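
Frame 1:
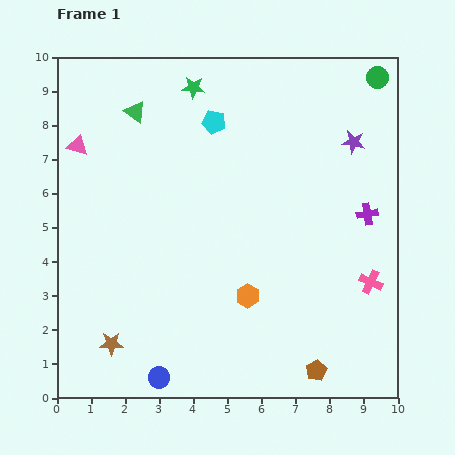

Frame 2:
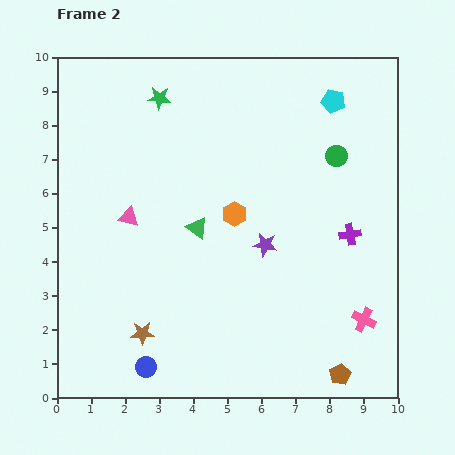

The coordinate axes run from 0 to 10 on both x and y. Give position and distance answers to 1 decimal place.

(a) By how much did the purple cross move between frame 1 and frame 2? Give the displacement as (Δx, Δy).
(-0.5, -0.6)

The purple cross was at (9.1, 5.4) in frame 1 and (8.6, 4.8) in frame 2.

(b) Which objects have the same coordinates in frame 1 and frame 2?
none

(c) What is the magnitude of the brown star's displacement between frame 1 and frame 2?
0.9

The brown star moved from (1.6, 1.6) to (2.5, 1.9), a distance of √(0.9² + 0.3²) ≈ 0.9.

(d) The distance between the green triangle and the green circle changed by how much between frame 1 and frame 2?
-2.6

Distance in frame 1: 7.2. Distance in frame 2: 4.6.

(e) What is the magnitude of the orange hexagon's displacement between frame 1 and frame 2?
2.4

The orange hexagon moved from (5.6, 3.0) to (5.2, 5.4), a distance of √(0.4² + 2.4²) ≈ 2.4.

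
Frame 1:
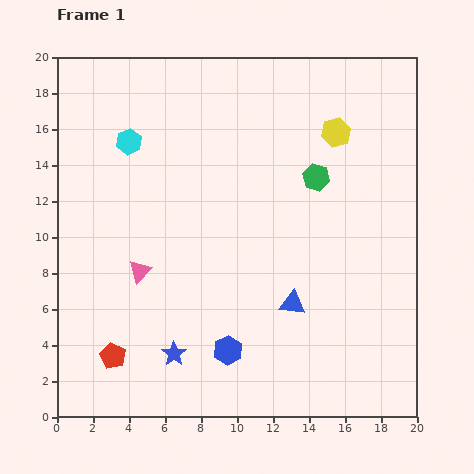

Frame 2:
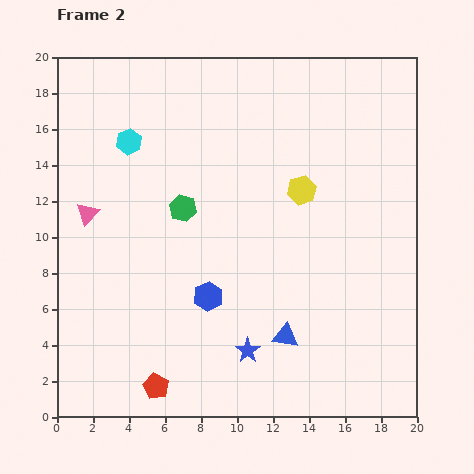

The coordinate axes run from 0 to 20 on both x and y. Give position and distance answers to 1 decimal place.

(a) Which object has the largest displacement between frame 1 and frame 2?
the green hexagon

(moved 7.6; next 4.3)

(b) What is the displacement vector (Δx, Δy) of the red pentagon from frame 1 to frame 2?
(2.4, -1.7)

The red pentagon was at (3.1, 3.4) in frame 1 and (5.5, 1.7) in frame 2.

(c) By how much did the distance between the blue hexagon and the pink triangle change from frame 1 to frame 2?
+1.5

Distance in frame 1: 6.6. Distance in frame 2: 8.1.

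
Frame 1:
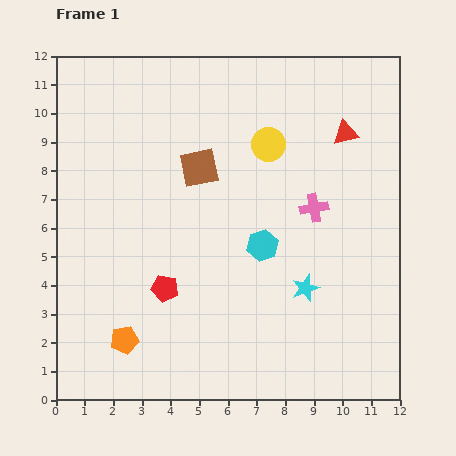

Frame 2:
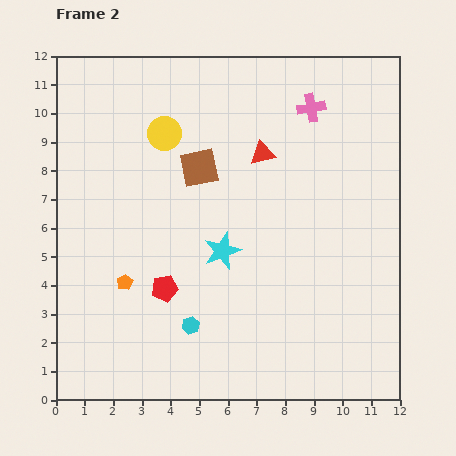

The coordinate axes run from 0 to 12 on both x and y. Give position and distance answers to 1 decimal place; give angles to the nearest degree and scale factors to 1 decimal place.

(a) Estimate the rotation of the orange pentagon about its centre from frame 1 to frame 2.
16° counter-clockwise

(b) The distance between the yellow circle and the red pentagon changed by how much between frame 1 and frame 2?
-0.8

Distance in frame 1: 6.2. Distance in frame 2: 5.4.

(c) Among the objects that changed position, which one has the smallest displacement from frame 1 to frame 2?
the orange pentagon

(moved 2.0)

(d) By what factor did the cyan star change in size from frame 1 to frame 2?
1.3×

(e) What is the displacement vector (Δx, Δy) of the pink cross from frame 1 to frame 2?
(-0.1, 3.5)

The pink cross was at (9.0, 6.7) in frame 1 and (8.9, 10.2) in frame 2.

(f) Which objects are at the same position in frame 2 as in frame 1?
the brown square, the red pentagon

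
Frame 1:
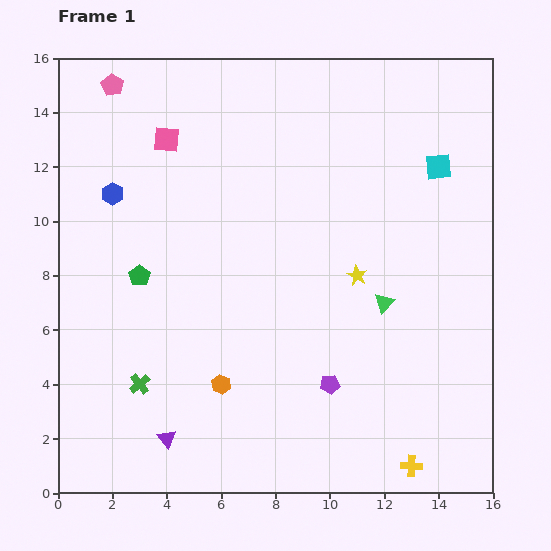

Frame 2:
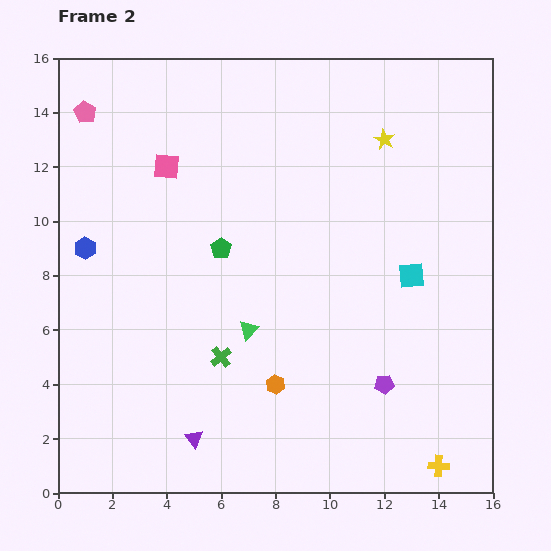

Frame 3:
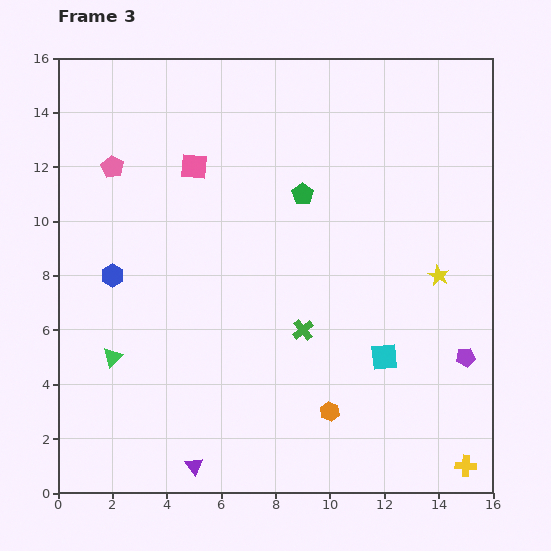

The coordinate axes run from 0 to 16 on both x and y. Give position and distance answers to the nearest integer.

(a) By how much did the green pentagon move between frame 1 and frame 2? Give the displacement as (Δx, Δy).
(3, 1)

The green pentagon was at (3, 8) in frame 1 and (6, 9) in frame 2.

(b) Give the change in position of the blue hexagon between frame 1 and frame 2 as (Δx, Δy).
(-1, -2)

The blue hexagon was at (2, 11) in frame 1 and (1, 9) in frame 2.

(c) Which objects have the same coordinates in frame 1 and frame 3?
none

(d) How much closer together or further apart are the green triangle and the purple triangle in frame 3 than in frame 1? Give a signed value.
-4

Distance in frame 1: 9. Distance in frame 3: 5.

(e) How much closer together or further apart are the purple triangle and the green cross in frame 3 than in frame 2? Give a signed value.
+3

Distance in frame 2: 3. Distance in frame 3: 6.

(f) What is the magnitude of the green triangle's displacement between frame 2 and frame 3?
5

The green triangle moved from (7, 6) to (2, 5), a distance of √(5² + 1²) ≈ 5.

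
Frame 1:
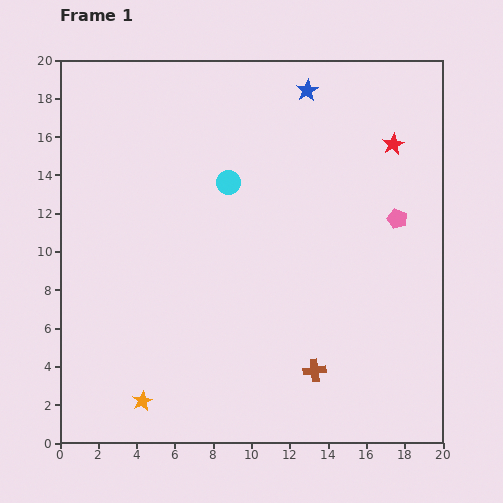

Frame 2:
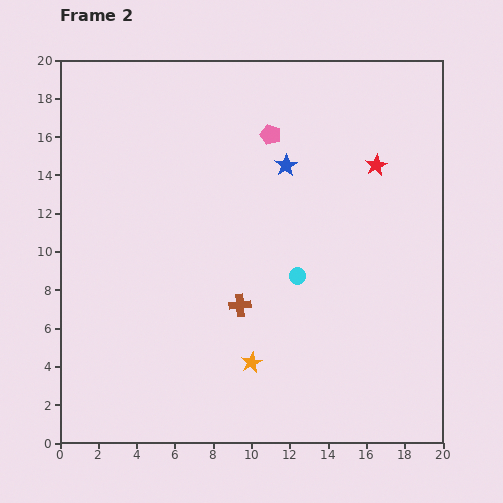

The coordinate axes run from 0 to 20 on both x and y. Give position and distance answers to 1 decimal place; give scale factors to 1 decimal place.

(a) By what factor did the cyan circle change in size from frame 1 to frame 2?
0.7×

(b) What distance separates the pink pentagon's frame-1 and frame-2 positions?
7.9

The pink pentagon moved from (17.6, 11.7) to (11.0, 16.1), a distance of √(6.6² + 4.4²) ≈ 7.9.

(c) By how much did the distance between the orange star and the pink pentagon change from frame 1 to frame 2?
-4.4

Distance in frame 1: 16.3. Distance in frame 2: 11.9.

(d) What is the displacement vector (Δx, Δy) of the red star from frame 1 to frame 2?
(-0.9, -1.1)

The red star was at (17.4, 15.6) in frame 1 and (16.5, 14.5) in frame 2.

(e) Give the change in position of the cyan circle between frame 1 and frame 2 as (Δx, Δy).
(3.6, -4.9)

The cyan circle was at (8.8, 13.6) in frame 1 and (12.4, 8.7) in frame 2.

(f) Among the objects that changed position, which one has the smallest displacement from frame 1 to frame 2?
the red star

(moved 1.4)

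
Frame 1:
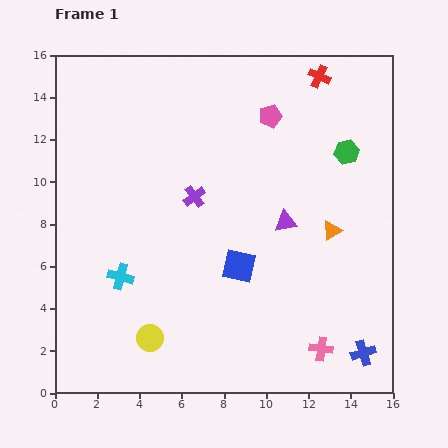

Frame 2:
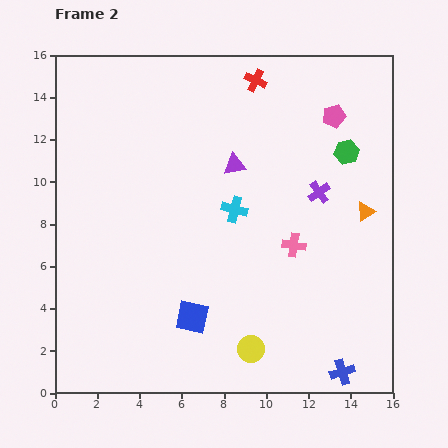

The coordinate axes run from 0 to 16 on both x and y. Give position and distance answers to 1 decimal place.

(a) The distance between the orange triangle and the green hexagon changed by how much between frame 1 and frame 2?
-0.9

Distance in frame 1: 3.8. Distance in frame 2: 2.9.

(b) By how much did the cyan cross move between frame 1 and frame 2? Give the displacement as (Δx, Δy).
(5.4, 3.2)

The cyan cross was at (3.1, 5.5) in frame 1 and (8.5, 8.7) in frame 2.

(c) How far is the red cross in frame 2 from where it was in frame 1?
3.0

The red cross moved from (12.5, 15.0) to (9.5, 14.8), a distance of √(3.0² + 0.2²) ≈ 3.0.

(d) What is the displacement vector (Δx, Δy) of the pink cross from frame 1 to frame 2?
(-1.3, 4.9)

The pink cross was at (12.6, 2.1) in frame 1 and (11.3, 7.0) in frame 2.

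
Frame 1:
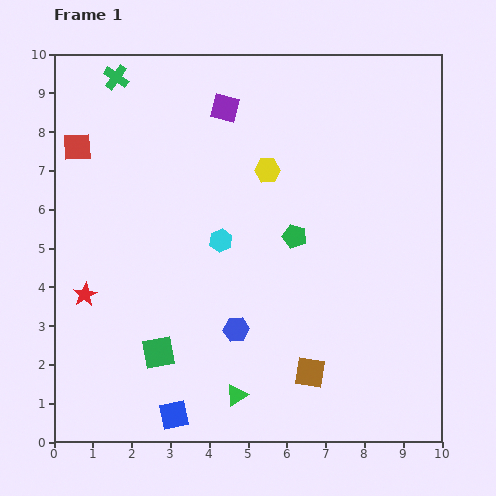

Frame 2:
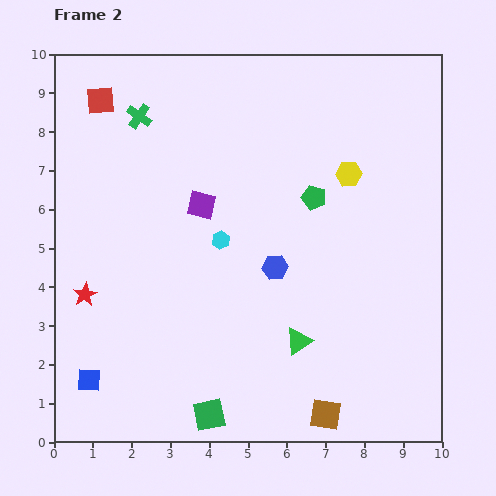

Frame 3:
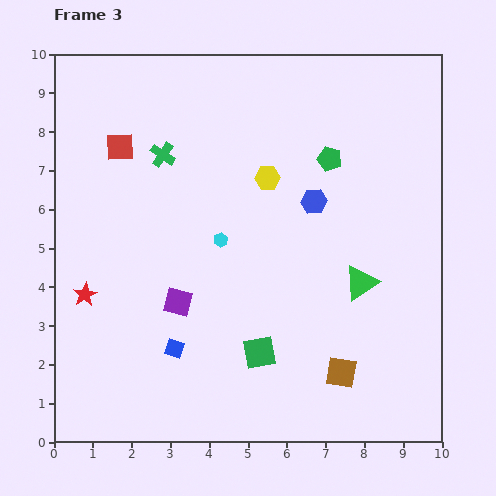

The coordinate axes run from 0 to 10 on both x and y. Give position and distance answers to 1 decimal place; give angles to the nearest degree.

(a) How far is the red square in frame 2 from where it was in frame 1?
1.3

The red square moved from (0.6, 7.6) to (1.2, 8.8), a distance of √(0.6² + 1.2²) ≈ 1.3.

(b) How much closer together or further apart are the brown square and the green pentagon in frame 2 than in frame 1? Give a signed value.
+2.1

Distance in frame 1: 3.5. Distance in frame 2: 5.6.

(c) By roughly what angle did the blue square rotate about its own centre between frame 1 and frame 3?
31° clockwise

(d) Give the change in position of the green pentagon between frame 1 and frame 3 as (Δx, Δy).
(0.9, 2.0)

The green pentagon was at (6.2, 5.3) in frame 1 and (7.1, 7.3) in frame 3.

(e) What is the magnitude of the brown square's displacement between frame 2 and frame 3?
1.2

The brown square moved from (7.0, 0.7) to (7.4, 1.8), a distance of √(0.4² + 1.1²) ≈ 1.2.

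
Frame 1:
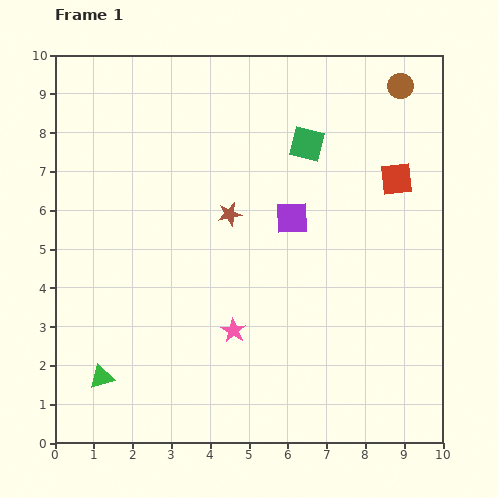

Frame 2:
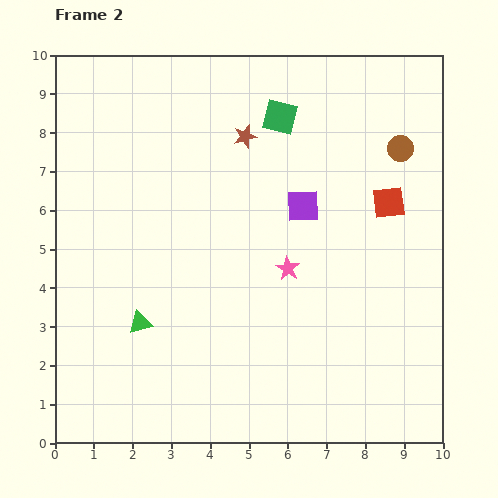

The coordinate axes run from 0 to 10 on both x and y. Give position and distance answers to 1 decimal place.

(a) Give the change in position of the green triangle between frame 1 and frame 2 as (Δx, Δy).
(1.0, 1.4)

The green triangle was at (1.2, 1.7) in frame 1 and (2.2, 3.1) in frame 2.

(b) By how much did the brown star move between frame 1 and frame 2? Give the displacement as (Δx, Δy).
(0.4, 2.0)

The brown star was at (4.5, 5.9) in frame 1 and (4.9, 7.9) in frame 2.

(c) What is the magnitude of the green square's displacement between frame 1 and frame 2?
1.0

The green square moved from (6.5, 7.7) to (5.8, 8.4), a distance of √(0.7² + 0.7²) ≈ 1.0.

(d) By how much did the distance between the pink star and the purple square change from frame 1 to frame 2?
-1.7

Distance in frame 1: 3.3. Distance in frame 2: 1.6.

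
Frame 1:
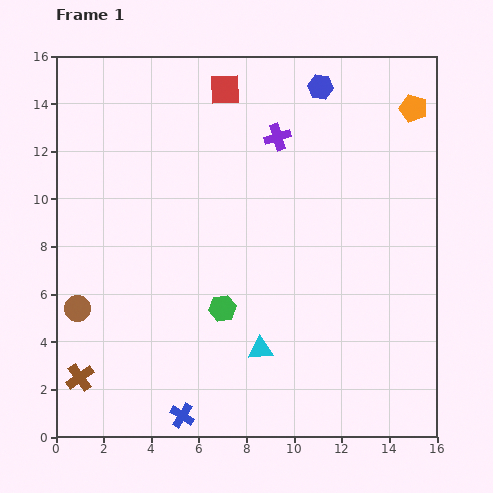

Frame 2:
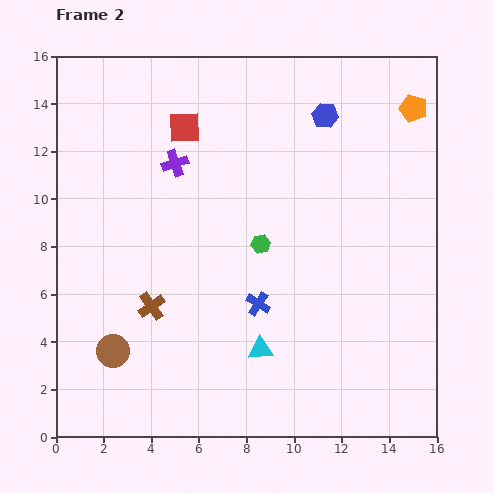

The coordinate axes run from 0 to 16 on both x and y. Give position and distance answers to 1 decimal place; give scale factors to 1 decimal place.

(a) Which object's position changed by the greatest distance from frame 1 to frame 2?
the blue cross

(moved 5.7; next 4.4)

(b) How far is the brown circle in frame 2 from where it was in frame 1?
2.3

The brown circle moved from (0.9, 5.4) to (2.4, 3.6), a distance of √(1.5² + 1.8²) ≈ 2.3.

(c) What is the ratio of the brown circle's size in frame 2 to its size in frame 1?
1.3×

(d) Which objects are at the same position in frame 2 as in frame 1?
the orange pentagon, the cyan triangle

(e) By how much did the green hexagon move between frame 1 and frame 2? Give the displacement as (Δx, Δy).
(1.6, 2.7)

The green hexagon was at (7.0, 5.4) in frame 1 and (8.6, 8.1) in frame 2.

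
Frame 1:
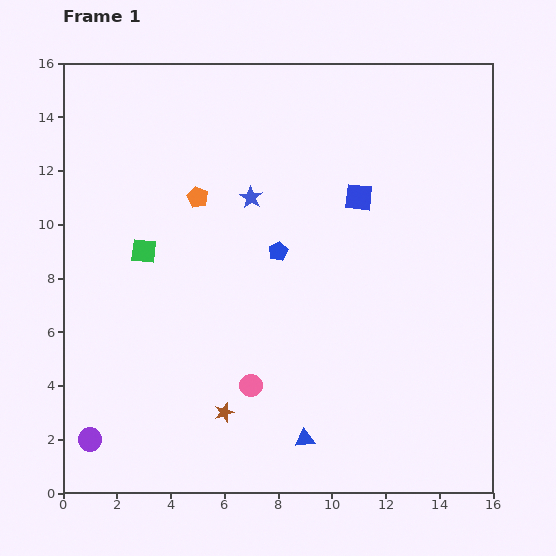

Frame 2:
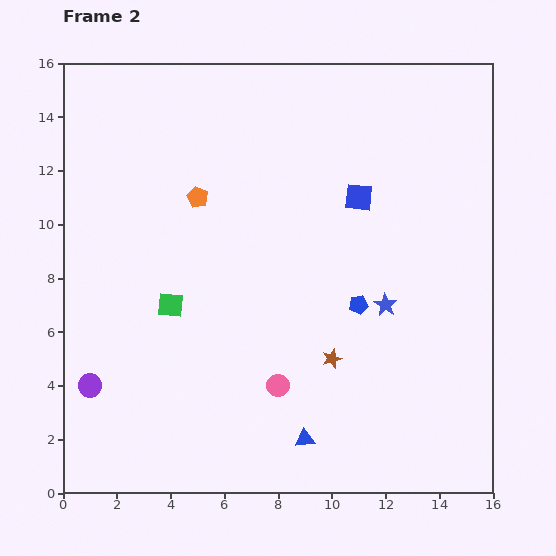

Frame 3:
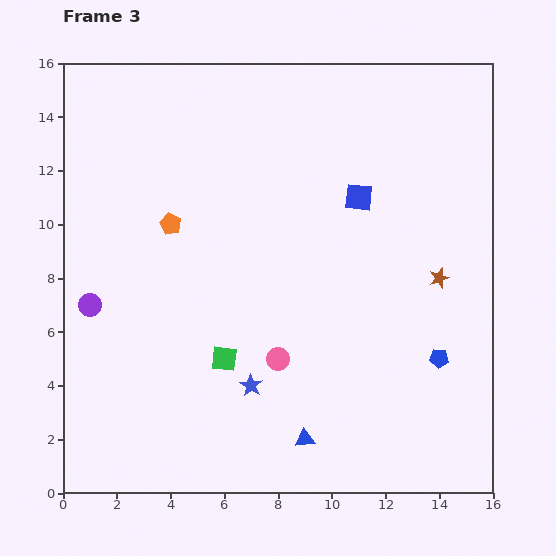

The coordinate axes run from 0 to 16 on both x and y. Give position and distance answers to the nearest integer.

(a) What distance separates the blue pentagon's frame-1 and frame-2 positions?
4

The blue pentagon moved from (8, 9) to (11, 7), a distance of √(3² + 2²) ≈ 4.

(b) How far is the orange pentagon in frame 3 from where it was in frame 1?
1

The orange pentagon moved from (5, 11) to (4, 10), a distance of √(1² + 1²) ≈ 1.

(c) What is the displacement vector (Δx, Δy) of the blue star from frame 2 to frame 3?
(-5, -3)

The blue star was at (12, 7) in frame 2 and (7, 4) in frame 3.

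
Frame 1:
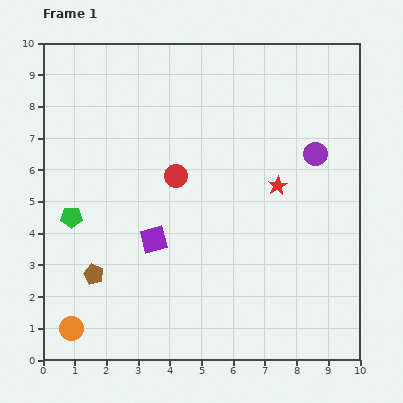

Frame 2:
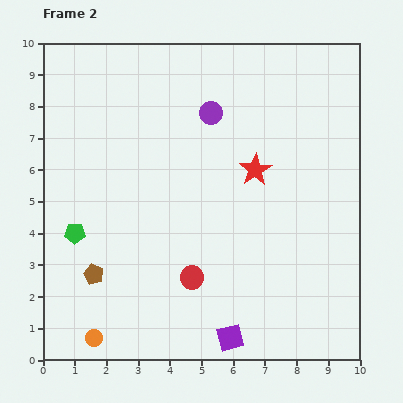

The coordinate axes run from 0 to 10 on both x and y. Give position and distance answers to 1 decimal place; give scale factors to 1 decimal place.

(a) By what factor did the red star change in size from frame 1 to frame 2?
1.7×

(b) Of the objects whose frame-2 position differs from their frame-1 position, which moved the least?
the green pentagon

(moved 0.5)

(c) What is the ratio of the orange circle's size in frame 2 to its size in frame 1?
0.7×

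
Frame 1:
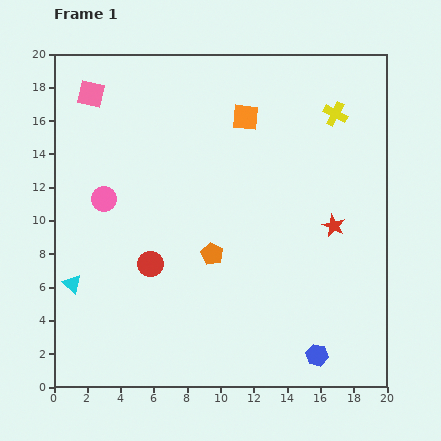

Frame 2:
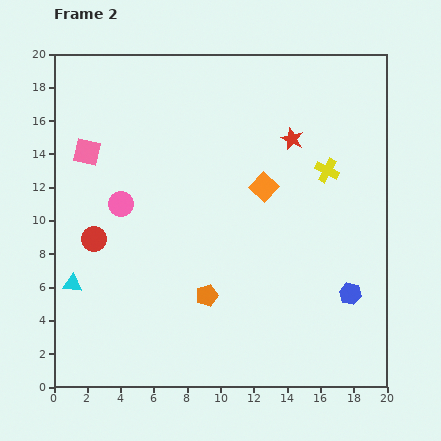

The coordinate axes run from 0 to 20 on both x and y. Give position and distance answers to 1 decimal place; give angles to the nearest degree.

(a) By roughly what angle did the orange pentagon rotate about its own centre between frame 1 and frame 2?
27° clockwise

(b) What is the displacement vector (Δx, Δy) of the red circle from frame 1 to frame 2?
(-3.4, 1.5)

The red circle was at (5.8, 7.4) in frame 1 and (2.4, 8.9) in frame 2.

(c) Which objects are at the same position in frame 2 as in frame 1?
the cyan triangle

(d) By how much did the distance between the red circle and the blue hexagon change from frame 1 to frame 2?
+4.3

Distance in frame 1: 11.4. Distance in frame 2: 15.7.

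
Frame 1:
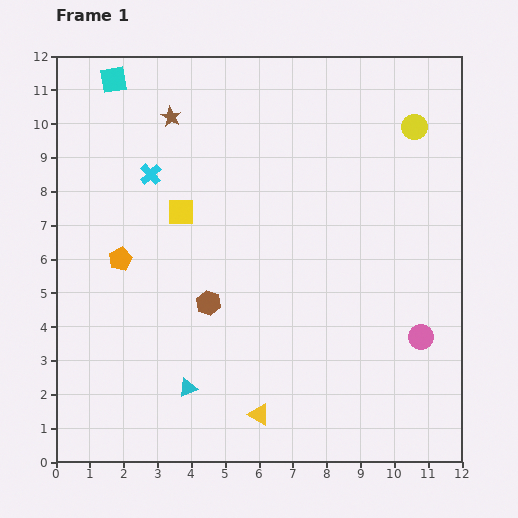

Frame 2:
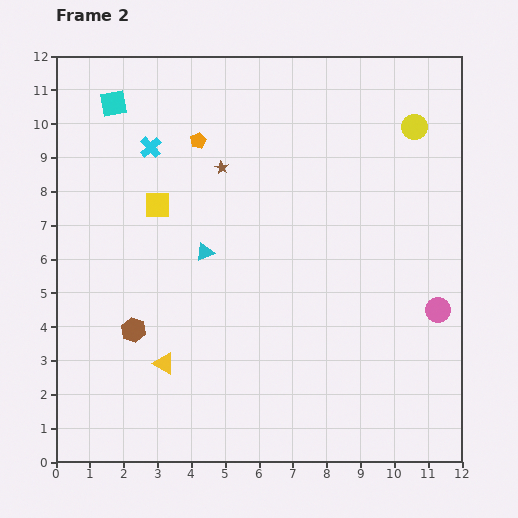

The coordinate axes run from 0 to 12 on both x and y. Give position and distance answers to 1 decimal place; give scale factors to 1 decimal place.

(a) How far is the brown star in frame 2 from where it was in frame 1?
2.1

The brown star moved from (3.4, 10.2) to (4.9, 8.7), a distance of √(1.5² + 1.5²) ≈ 2.1.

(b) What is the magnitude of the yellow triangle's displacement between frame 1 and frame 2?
3.2

The yellow triangle moved from (6.0, 1.4) to (3.2, 2.9), a distance of √(2.8² + 1.5²) ≈ 3.2.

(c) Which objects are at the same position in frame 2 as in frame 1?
the yellow circle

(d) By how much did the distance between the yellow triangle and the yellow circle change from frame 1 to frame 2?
+0.5

Distance in frame 1: 9.7. Distance in frame 2: 10.2.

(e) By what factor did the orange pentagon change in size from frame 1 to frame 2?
0.7×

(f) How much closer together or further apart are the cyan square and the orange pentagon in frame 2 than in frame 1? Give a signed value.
-2.6

Distance in frame 1: 5.3. Distance in frame 2: 2.7.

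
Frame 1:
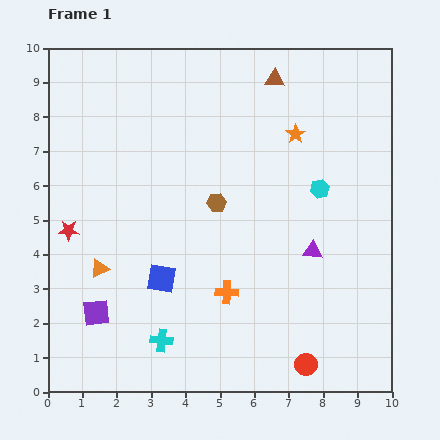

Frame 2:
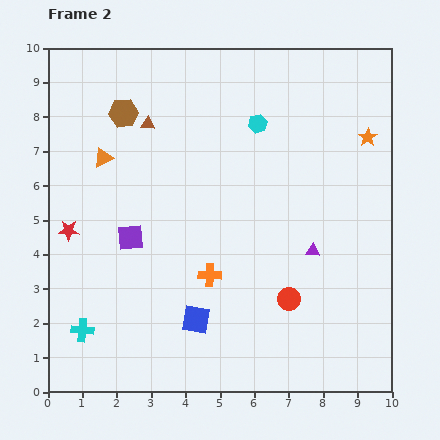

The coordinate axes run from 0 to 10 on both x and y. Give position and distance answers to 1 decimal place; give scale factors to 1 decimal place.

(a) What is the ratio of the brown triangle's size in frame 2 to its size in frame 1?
0.7×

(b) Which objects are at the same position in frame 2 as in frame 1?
the red star, the purple triangle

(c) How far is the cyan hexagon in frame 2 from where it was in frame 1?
2.6

The cyan hexagon moved from (7.9, 5.9) to (6.1, 7.8), a distance of √(1.8² + 1.9²) ≈ 2.6.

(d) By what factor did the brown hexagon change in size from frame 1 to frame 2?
1.5×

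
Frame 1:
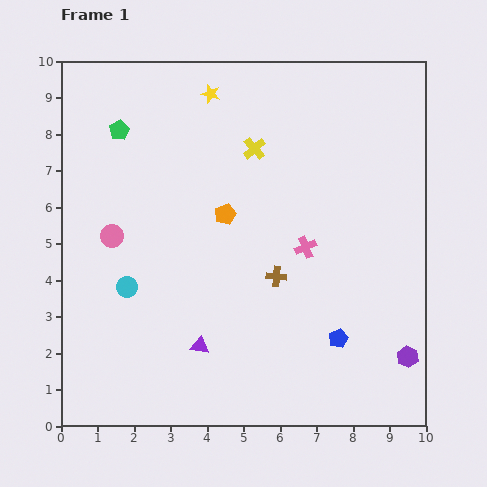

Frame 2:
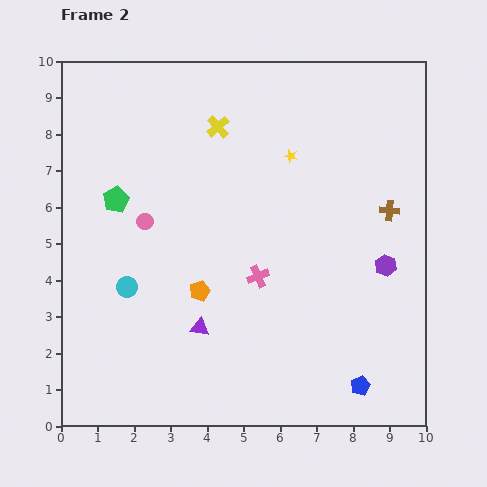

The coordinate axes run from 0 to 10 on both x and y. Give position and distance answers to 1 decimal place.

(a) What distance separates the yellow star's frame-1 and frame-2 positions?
2.8

The yellow star moved from (4.1, 9.1) to (6.3, 7.4), a distance of √(2.2² + 1.7²) ≈ 2.8.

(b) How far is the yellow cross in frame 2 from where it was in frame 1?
1.2

The yellow cross moved from (5.3, 7.6) to (4.3, 8.2), a distance of √(1.0² + 0.6²) ≈ 1.2.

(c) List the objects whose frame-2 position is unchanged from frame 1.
the cyan circle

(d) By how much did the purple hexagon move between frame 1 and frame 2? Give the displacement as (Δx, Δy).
(-0.6, 2.5)

The purple hexagon was at (9.5, 1.9) in frame 1 and (8.9, 4.4) in frame 2.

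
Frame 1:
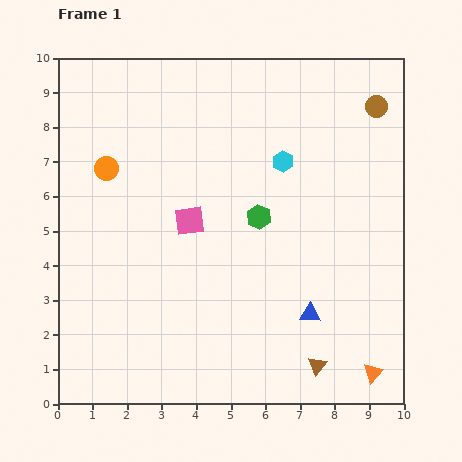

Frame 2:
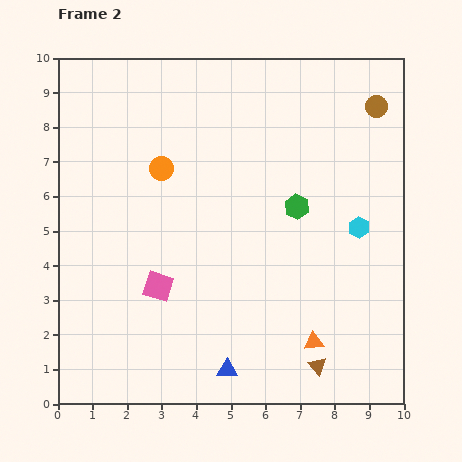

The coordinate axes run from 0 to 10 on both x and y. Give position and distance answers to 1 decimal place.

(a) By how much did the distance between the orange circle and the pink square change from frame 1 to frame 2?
+0.6

Distance in frame 1: 2.8. Distance in frame 2: 3.4.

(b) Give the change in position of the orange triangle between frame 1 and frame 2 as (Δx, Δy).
(-1.7, 0.9)

The orange triangle was at (9.1, 0.9) in frame 1 and (7.4, 1.8) in frame 2.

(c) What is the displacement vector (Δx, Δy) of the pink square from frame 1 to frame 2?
(-0.9, -1.9)

The pink square was at (3.8, 5.3) in frame 1 and (2.9, 3.4) in frame 2.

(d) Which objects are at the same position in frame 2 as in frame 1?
the brown triangle, the brown circle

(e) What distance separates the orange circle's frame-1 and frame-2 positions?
1.6

The orange circle moved from (1.4, 6.8) to (3.0, 6.8), a distance of √(1.6² + 0.0²) ≈ 1.6.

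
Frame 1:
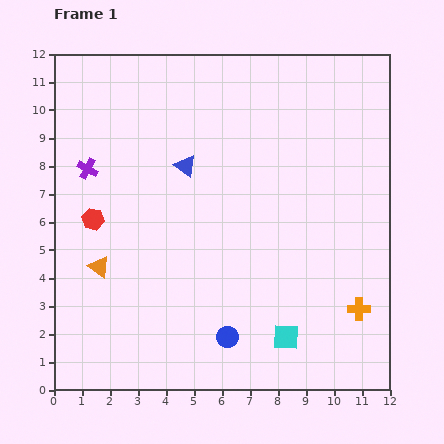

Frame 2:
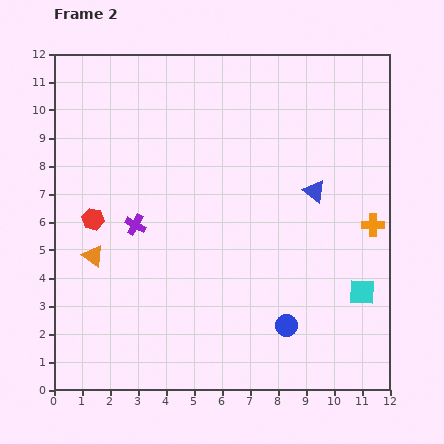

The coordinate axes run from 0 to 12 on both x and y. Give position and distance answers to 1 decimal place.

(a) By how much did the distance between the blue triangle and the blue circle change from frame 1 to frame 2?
-1.4

Distance in frame 1: 6.3. Distance in frame 2: 4.9.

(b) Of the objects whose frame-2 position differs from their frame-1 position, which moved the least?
the orange triangle

(moved 0.4)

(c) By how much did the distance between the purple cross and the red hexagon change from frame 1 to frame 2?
-0.3

Distance in frame 1: 1.8. Distance in frame 2: 1.5.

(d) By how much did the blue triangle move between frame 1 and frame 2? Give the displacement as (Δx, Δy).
(4.6, -0.9)

The blue triangle was at (4.7, 8.0) in frame 1 and (9.3, 7.1) in frame 2.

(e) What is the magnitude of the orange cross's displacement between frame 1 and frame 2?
3.0

The orange cross moved from (10.9, 2.9) to (11.4, 5.9), a distance of √(0.5² + 3.0²) ≈ 3.0.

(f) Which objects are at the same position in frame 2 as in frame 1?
the red hexagon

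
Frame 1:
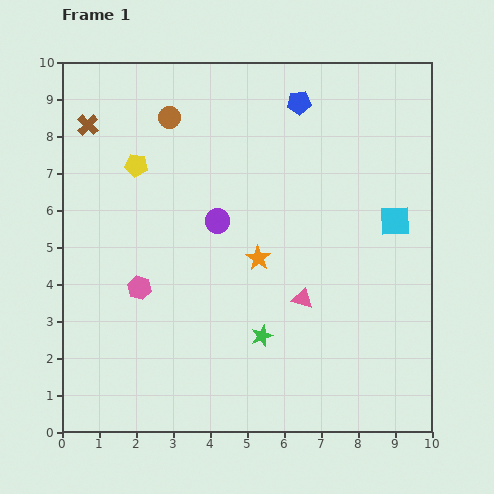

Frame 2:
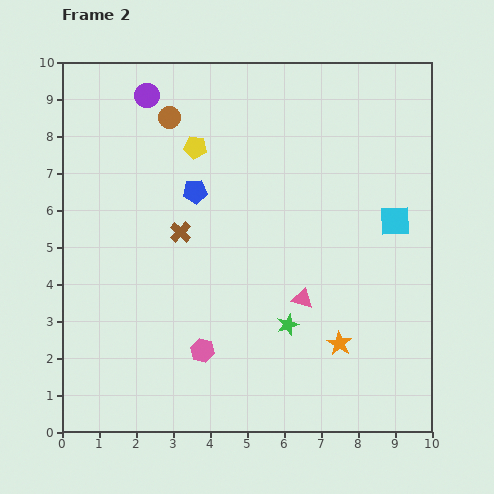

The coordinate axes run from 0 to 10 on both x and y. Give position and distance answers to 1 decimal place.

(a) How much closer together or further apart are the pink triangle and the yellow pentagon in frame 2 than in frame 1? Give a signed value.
-0.8

Distance in frame 1: 5.8. Distance in frame 2: 5.0.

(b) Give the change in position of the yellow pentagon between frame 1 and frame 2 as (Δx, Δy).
(1.6, 0.5)

The yellow pentagon was at (2.0, 7.2) in frame 1 and (3.6, 7.7) in frame 2.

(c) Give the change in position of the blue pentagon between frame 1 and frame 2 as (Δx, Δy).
(-2.8, -2.4)

The blue pentagon was at (6.4, 8.9) in frame 1 and (3.6, 6.5) in frame 2.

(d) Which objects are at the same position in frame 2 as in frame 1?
the brown circle, the pink triangle, the cyan square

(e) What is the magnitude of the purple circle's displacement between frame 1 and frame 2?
3.9

The purple circle moved from (4.2, 5.7) to (2.3, 9.1), a distance of √(1.9² + 3.4²) ≈ 3.9.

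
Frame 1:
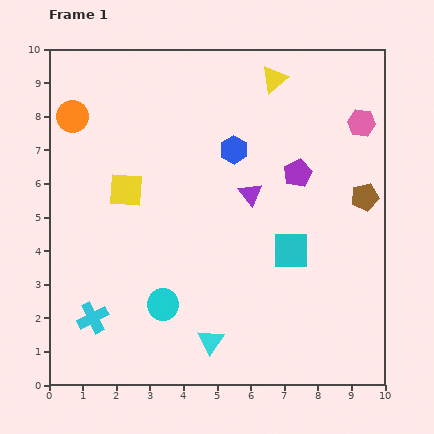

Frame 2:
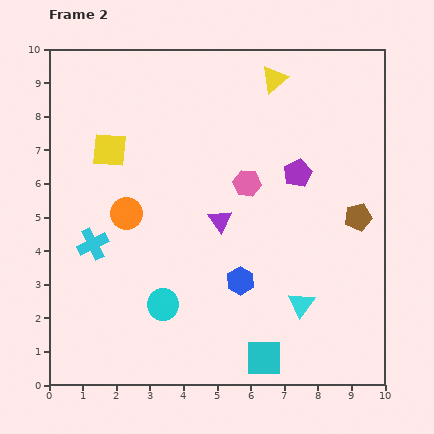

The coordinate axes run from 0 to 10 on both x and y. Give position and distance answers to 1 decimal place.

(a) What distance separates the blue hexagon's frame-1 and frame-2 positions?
3.9

The blue hexagon moved from (5.5, 7.0) to (5.7, 3.1), a distance of √(0.2² + 3.9²) ≈ 3.9.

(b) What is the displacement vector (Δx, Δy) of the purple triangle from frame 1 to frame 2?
(-0.9, -0.8)

The purple triangle was at (6.0, 5.7) in frame 1 and (5.1, 4.9) in frame 2.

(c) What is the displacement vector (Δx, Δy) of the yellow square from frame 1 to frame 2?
(-0.5, 1.2)

The yellow square was at (2.3, 5.8) in frame 1 and (1.8, 7.0) in frame 2.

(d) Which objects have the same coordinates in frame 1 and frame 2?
the cyan circle, the purple pentagon, the yellow triangle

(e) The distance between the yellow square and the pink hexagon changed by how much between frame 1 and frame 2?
-3.1

Distance in frame 1: 7.3. Distance in frame 2: 4.2.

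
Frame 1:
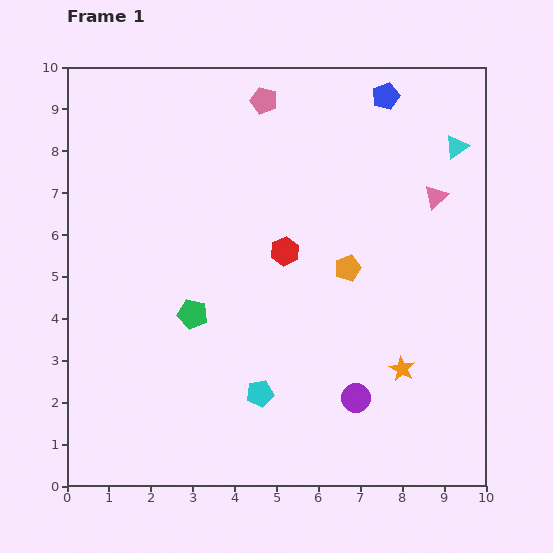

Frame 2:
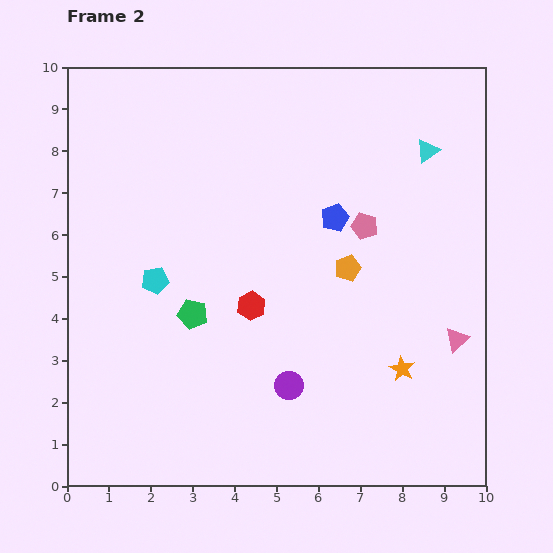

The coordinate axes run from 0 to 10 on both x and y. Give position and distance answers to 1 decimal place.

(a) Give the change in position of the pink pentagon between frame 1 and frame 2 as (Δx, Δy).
(2.4, -3.0)

The pink pentagon was at (4.7, 9.2) in frame 1 and (7.1, 6.2) in frame 2.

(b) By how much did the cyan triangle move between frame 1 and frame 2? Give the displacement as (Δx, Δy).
(-0.7, -0.1)

The cyan triangle was at (9.3, 8.1) in frame 1 and (8.6, 8.0) in frame 2.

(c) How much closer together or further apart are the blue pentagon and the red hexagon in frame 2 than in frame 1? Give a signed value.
-1.5

Distance in frame 1: 4.4. Distance in frame 2: 2.9.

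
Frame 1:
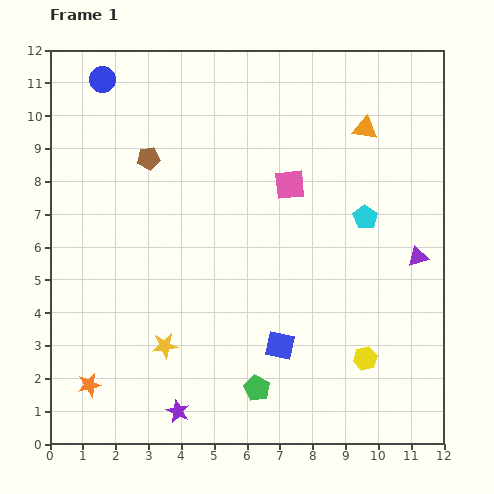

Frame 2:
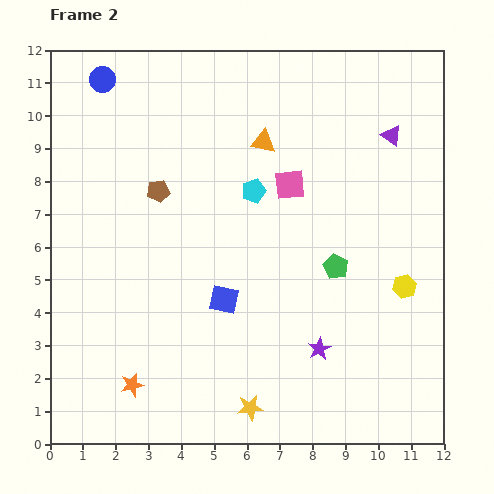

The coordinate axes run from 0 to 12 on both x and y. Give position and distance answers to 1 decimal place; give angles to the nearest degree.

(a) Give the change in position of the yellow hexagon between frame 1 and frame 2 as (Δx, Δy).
(1.2, 2.2)

The yellow hexagon was at (9.6, 2.6) in frame 1 and (10.8, 4.8) in frame 2.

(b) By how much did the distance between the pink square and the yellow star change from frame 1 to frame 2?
+0.7

Distance in frame 1: 6.2. Distance in frame 2: 6.9.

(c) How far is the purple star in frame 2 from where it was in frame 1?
4.7

The purple star moved from (3.9, 1.0) to (8.2, 2.9), a distance of √(4.3² + 1.9²) ≈ 4.7.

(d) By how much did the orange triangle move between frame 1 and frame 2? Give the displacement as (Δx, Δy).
(-3.1, -0.4)

The orange triangle was at (9.6, 9.6) in frame 1 and (6.5, 9.2) in frame 2.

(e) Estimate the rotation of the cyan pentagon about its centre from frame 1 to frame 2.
18° clockwise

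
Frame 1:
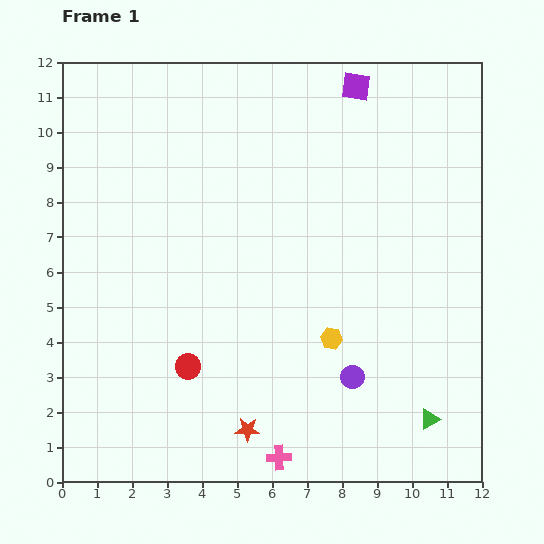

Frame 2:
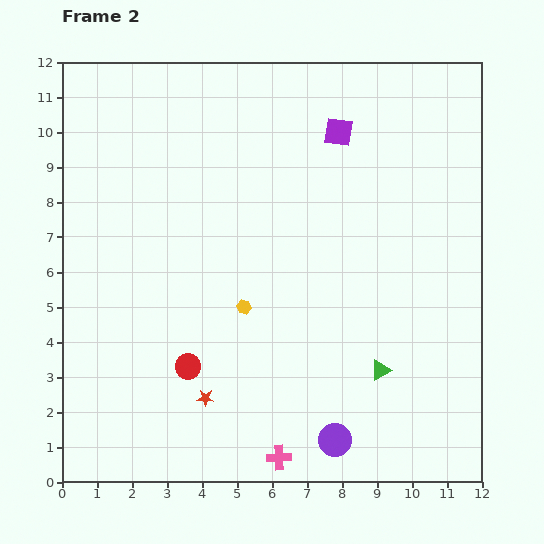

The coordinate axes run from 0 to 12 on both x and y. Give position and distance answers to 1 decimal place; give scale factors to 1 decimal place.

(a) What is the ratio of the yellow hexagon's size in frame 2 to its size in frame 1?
0.7×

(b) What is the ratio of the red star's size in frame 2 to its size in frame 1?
0.7×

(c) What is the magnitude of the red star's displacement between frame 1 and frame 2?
1.5

The red star moved from (5.3, 1.5) to (4.1, 2.4), a distance of √(1.2² + 0.9²) ≈ 1.5.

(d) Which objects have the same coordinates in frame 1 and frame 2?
the pink cross, the red circle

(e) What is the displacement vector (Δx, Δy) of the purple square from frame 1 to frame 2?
(-0.5, -1.3)

The purple square was at (8.4, 11.3) in frame 1 and (7.9, 10.0) in frame 2.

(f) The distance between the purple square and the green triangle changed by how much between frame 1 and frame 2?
-2.8

Distance in frame 1: 9.7. Distance in frame 2: 6.9.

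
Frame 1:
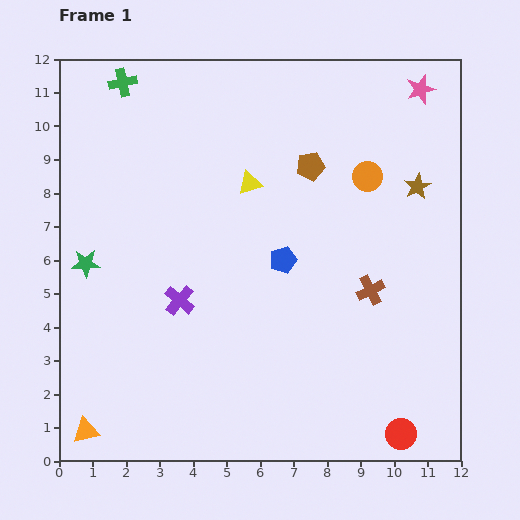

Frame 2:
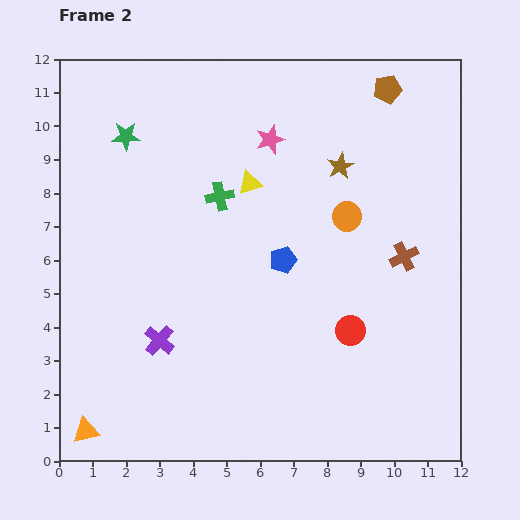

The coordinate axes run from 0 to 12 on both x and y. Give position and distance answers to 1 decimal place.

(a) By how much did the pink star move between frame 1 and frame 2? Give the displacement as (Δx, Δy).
(-4.5, -1.5)

The pink star was at (10.8, 11.1) in frame 1 and (6.3, 9.6) in frame 2.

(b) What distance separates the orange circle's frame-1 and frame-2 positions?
1.3

The orange circle moved from (9.2, 8.5) to (8.6, 7.3), a distance of √(0.6² + 1.2²) ≈ 1.3.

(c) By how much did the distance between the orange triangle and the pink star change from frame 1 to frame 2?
-4.0

Distance in frame 1: 14.3. Distance in frame 2: 10.3.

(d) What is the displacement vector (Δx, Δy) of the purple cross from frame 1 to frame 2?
(-0.6, -1.2)

The purple cross was at (3.6, 4.8) in frame 1 and (3.0, 3.6) in frame 2.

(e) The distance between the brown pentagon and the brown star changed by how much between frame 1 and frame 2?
-0.6

Distance in frame 1: 3.3. Distance in frame 2: 2.7.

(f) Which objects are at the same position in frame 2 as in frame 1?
the yellow triangle, the blue pentagon, the orange triangle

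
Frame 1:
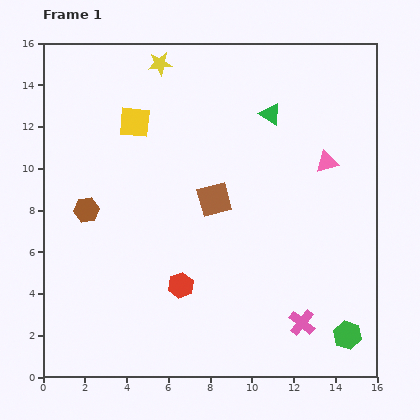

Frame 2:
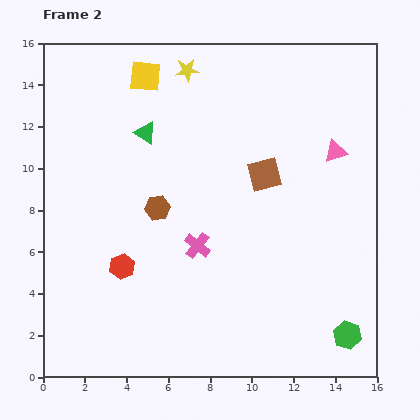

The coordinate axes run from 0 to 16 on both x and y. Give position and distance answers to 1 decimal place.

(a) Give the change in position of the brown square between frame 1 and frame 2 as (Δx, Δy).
(2.4, 1.2)

The brown square was at (8.2, 8.5) in frame 1 and (10.6, 9.7) in frame 2.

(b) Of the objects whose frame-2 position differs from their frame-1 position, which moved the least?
the pink triangle

(moved 0.6)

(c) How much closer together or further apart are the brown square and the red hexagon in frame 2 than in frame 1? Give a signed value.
+3.7

Distance in frame 1: 4.4. Distance in frame 2: 8.1.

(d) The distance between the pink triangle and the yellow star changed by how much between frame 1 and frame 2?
-1.2

Distance in frame 1: 9.3. Distance in frame 2: 8.1.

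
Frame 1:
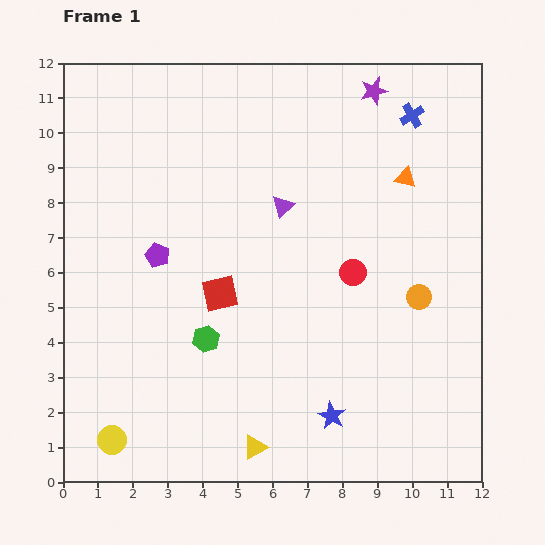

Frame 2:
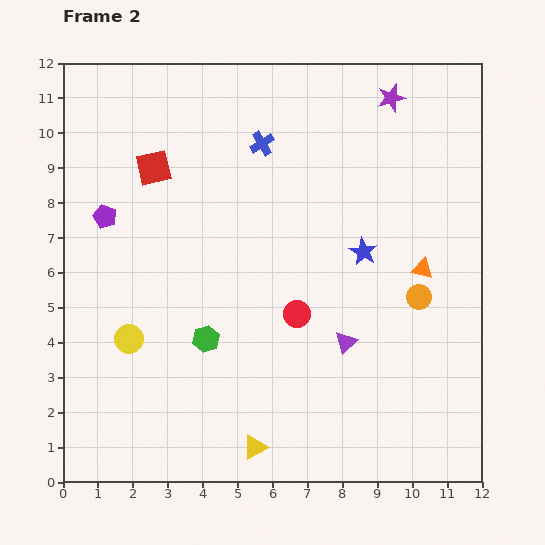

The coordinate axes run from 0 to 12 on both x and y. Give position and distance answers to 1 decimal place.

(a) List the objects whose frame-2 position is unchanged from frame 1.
the yellow triangle, the green hexagon, the orange circle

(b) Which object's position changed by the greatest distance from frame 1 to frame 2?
the blue star

(moved 4.8; next 4.4)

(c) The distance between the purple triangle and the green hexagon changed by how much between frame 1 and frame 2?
-0.4

Distance in frame 1: 4.4. Distance in frame 2: 4.0.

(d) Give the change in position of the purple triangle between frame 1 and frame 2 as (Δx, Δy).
(1.8, -3.9)

The purple triangle was at (6.3, 7.9) in frame 1 and (8.1, 4.0) in frame 2.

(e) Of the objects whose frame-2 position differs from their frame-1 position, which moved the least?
the purple star

(moved 0.5)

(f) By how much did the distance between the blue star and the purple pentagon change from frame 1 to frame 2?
+0.7

Distance in frame 1: 6.8. Distance in frame 2: 7.5.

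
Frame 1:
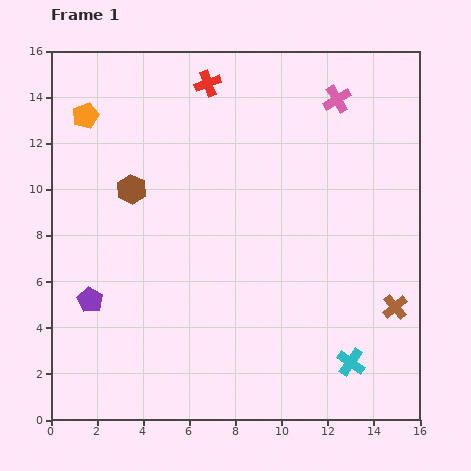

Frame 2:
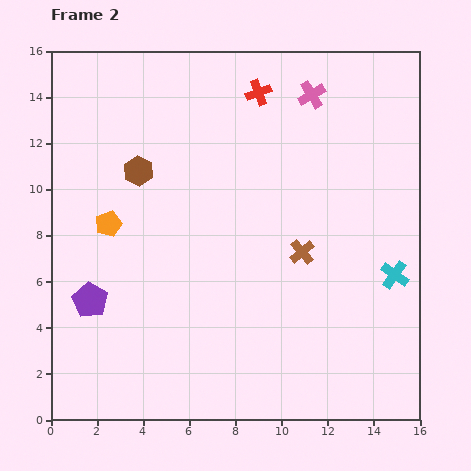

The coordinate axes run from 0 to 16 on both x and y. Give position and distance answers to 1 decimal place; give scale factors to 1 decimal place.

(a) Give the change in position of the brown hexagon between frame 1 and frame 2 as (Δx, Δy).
(0.3, 0.8)

The brown hexagon was at (3.5, 10.0) in frame 1 and (3.8, 10.8) in frame 2.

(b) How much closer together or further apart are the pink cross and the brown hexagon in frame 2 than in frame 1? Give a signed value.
-1.5

Distance in frame 1: 9.7. Distance in frame 2: 8.2.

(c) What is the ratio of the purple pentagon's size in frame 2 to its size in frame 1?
1.4×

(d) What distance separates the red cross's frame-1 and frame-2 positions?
2.2

The red cross moved from (6.8, 14.6) to (9.0, 14.2), a distance of √(2.2² + 0.4²) ≈ 2.2.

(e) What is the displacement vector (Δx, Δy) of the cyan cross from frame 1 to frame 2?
(1.9, 3.8)

The cyan cross was at (13.0, 2.5) in frame 1 and (14.9, 6.3) in frame 2.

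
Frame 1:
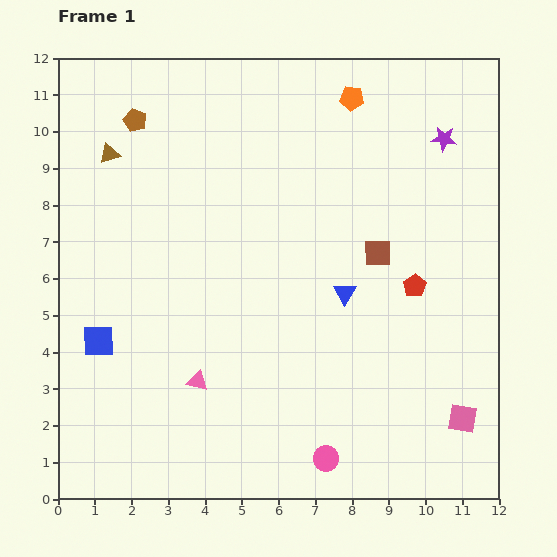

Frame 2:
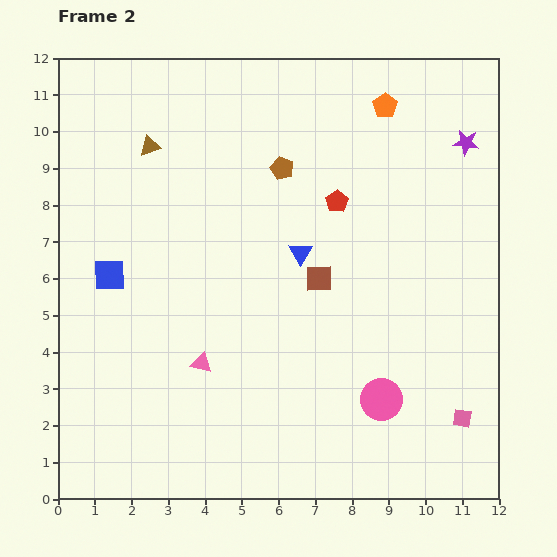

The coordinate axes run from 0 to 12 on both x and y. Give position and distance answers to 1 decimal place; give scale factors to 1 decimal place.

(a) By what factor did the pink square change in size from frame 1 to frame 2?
0.6×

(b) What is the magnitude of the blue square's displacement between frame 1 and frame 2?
1.8

The blue square moved from (1.1, 4.3) to (1.4, 6.1), a distance of √(0.3² + 1.8²) ≈ 1.8.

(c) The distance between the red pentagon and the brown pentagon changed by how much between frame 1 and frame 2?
-7.1

Distance in frame 1: 8.8. Distance in frame 2: 1.7.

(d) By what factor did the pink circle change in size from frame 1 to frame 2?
1.7×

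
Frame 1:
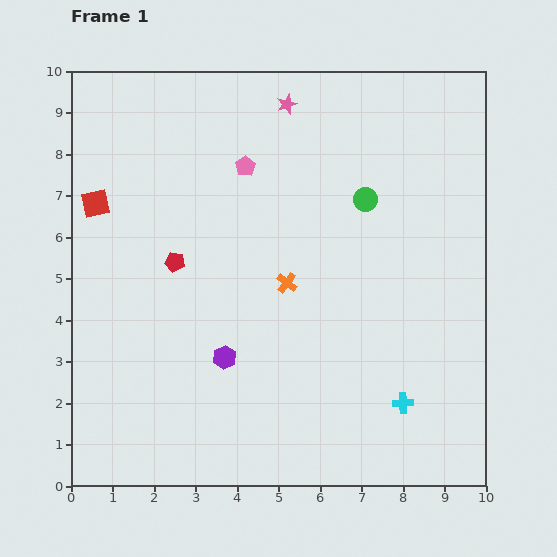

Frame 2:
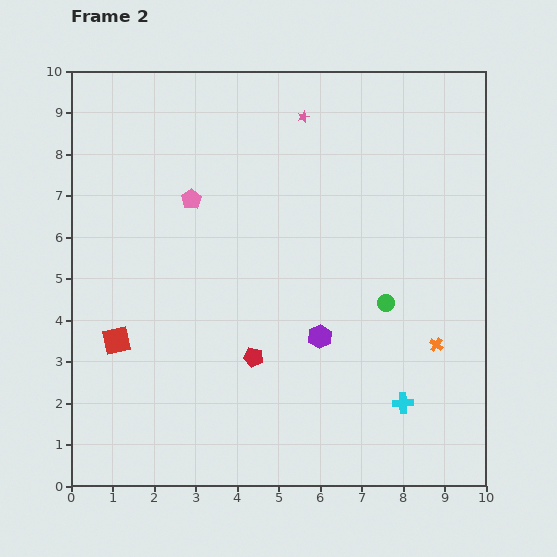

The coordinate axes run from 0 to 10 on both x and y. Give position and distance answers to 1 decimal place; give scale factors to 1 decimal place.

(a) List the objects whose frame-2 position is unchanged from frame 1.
the cyan cross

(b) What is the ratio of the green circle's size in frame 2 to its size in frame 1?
0.7×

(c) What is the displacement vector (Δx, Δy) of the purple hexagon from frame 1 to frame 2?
(2.3, 0.5)

The purple hexagon was at (3.7, 3.1) in frame 1 and (6.0, 3.6) in frame 2.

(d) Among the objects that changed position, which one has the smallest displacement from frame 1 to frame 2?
the pink star

(moved 0.5)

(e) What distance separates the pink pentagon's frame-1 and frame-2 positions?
1.5

The pink pentagon moved from (4.2, 7.7) to (2.9, 6.9), a distance of √(1.3² + 0.8²) ≈ 1.5.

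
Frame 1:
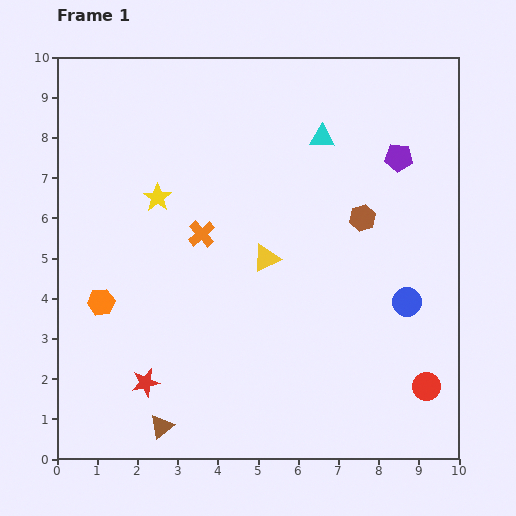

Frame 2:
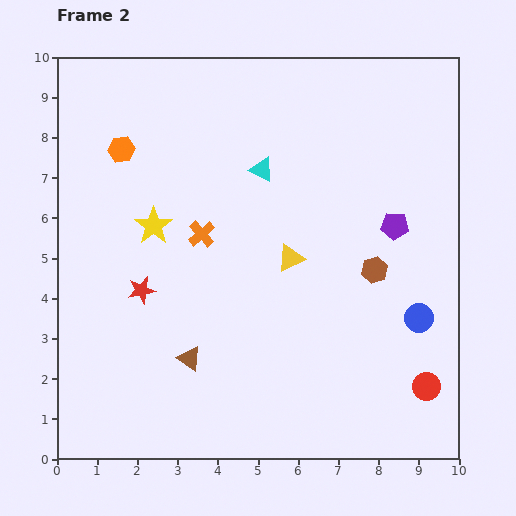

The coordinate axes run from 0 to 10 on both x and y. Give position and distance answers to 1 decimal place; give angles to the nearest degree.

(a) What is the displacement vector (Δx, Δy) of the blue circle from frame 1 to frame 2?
(0.3, -0.4)

The blue circle was at (8.7, 3.9) in frame 1 and (9.0, 3.5) in frame 2.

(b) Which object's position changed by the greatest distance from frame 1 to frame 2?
the orange hexagon

(moved 3.8; next 2.3)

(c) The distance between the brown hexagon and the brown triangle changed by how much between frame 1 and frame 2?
-2.1

Distance in frame 1: 7.2. Distance in frame 2: 5.1.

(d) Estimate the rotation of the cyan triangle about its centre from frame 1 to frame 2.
25° clockwise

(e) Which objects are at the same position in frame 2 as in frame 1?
the red circle, the orange cross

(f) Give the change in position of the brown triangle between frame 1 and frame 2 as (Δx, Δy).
(0.7, 1.7)

The brown triangle was at (2.6, 0.8) in frame 1 and (3.3, 2.5) in frame 2.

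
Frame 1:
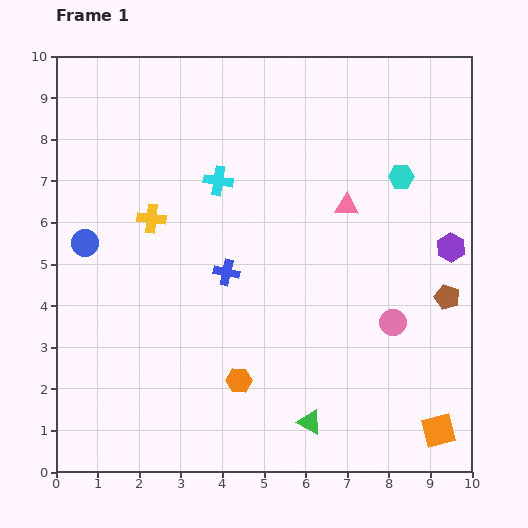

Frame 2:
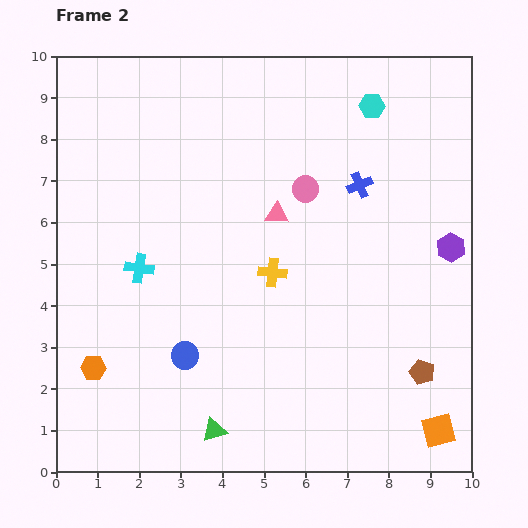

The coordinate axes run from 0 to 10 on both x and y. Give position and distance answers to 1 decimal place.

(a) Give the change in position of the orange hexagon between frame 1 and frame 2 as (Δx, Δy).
(-3.5, 0.3)

The orange hexagon was at (4.4, 2.2) in frame 1 and (0.9, 2.5) in frame 2.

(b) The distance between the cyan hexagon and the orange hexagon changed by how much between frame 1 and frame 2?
+2.9

Distance in frame 1: 6.3. Distance in frame 2: 9.2.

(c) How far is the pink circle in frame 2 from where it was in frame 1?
3.8

The pink circle moved from (8.1, 3.6) to (6.0, 6.8), a distance of √(2.1² + 3.2²) ≈ 3.8.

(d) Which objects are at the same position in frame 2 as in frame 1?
the orange square, the purple hexagon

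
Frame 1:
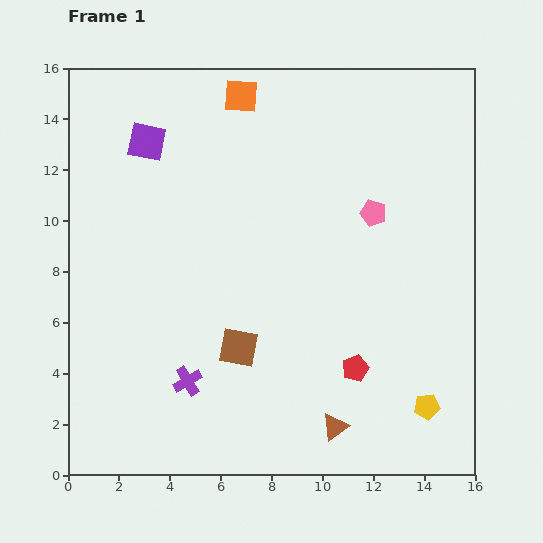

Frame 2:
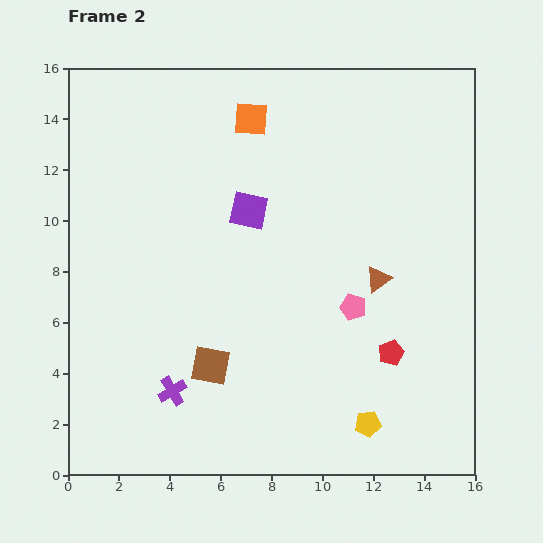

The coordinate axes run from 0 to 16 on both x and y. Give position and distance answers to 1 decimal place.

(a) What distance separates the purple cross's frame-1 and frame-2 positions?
0.7

The purple cross moved from (4.7, 3.7) to (4.1, 3.3), a distance of √(0.6² + 0.4²) ≈ 0.7.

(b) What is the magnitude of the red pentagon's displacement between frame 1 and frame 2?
1.5

The red pentagon moved from (11.3, 4.2) to (12.7, 4.8), a distance of √(1.4² + 0.6²) ≈ 1.5.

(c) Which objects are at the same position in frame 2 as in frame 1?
none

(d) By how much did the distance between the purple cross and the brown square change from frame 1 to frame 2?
-0.6

Distance in frame 1: 2.4. Distance in frame 2: 1.8.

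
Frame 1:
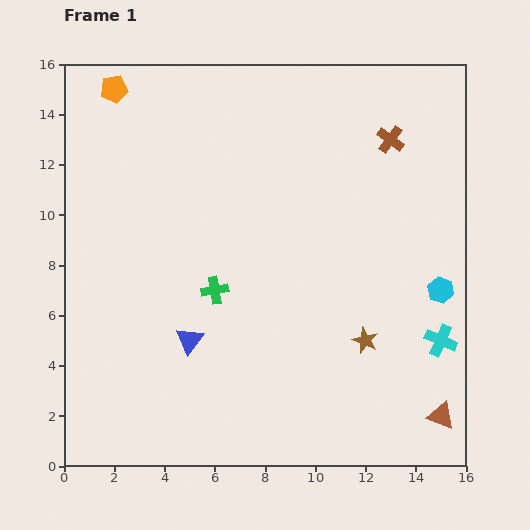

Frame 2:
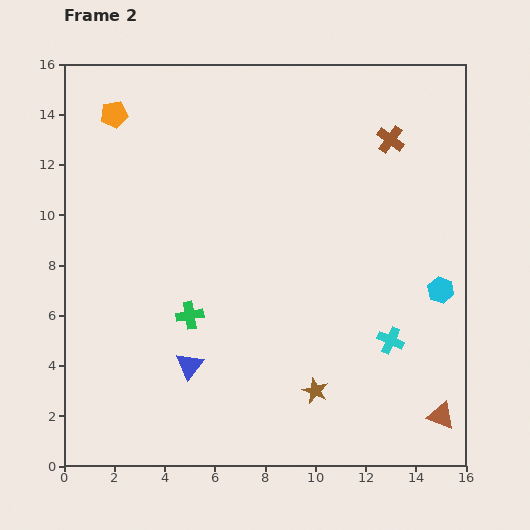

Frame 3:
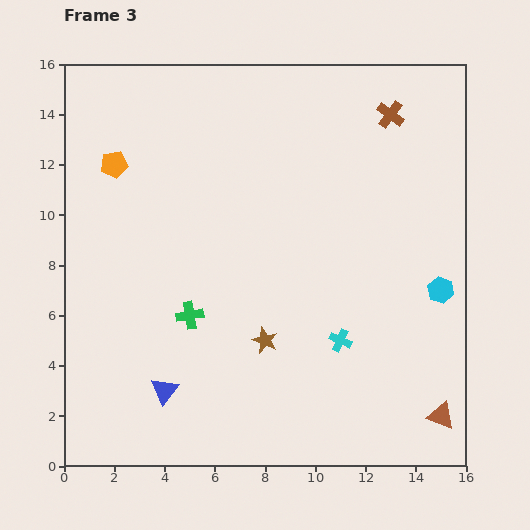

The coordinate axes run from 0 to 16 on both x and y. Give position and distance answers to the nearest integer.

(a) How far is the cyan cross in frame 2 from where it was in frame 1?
2

The cyan cross moved from (15, 5) to (13, 5), a distance of √(2² + 0²) ≈ 2.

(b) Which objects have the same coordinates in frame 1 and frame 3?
the brown triangle, the cyan hexagon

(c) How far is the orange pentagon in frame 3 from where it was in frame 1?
3

The orange pentagon moved from (2, 15) to (2, 12), a distance of √(0² + 3²) ≈ 3.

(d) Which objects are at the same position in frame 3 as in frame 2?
the brown triangle, the green cross, the cyan hexagon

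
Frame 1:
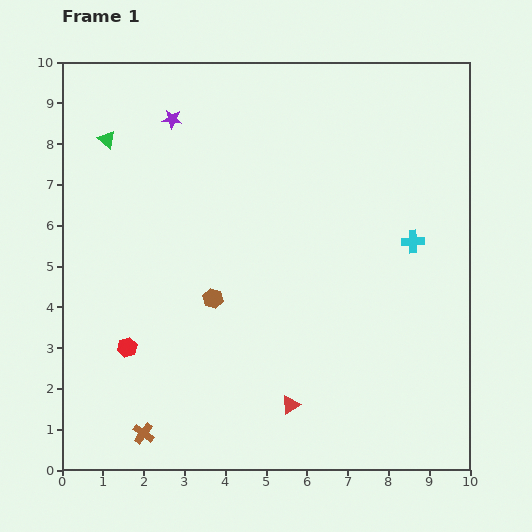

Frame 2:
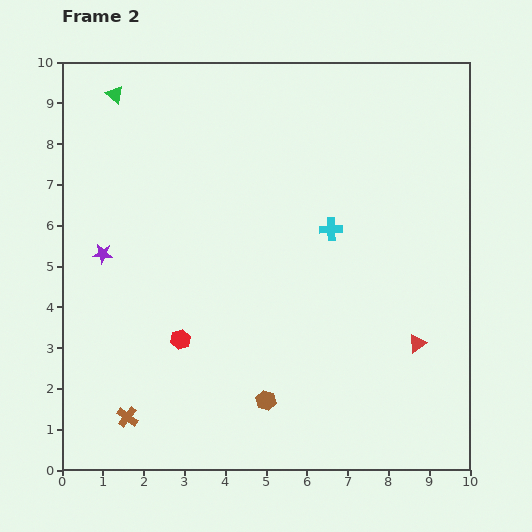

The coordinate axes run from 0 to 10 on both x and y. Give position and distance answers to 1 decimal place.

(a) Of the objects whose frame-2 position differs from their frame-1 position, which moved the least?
the brown cross

(moved 0.6)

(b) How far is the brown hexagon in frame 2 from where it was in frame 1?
2.8

The brown hexagon moved from (3.7, 4.2) to (5.0, 1.7), a distance of √(1.3² + 2.5²) ≈ 2.8.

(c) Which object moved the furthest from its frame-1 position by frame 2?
the purple star

(moved 3.7; next 3.4)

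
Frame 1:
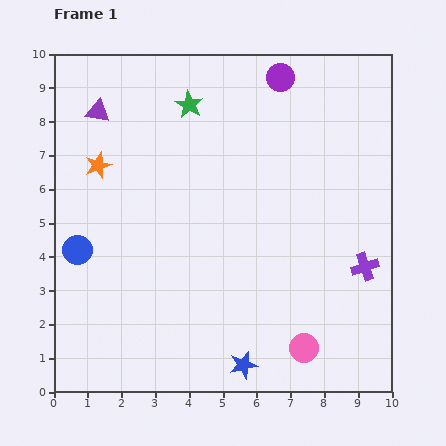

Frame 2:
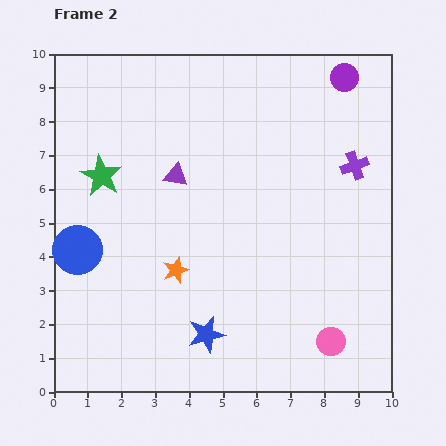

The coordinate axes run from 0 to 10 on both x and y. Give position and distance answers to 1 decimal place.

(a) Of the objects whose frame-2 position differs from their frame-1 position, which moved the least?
the pink circle

(moved 0.8)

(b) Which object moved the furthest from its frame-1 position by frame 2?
the orange star

(moved 3.9; next 3.3)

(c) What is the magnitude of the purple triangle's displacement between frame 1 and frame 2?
3.0

The purple triangle moved from (1.3, 8.3) to (3.6, 6.4), a distance of √(2.3² + 1.9²) ≈ 3.0.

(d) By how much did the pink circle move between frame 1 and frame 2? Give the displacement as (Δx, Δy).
(0.8, 0.2)

The pink circle was at (7.4, 1.3) in frame 1 and (8.2, 1.5) in frame 2.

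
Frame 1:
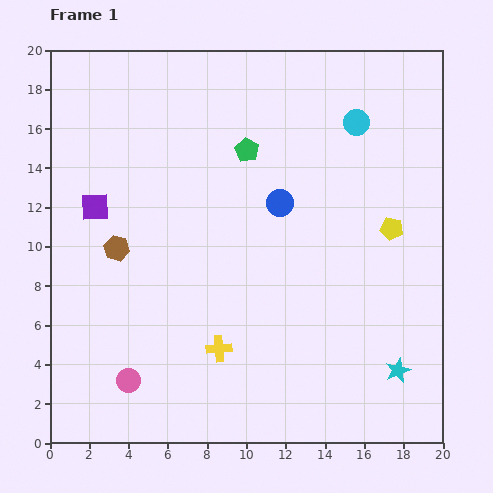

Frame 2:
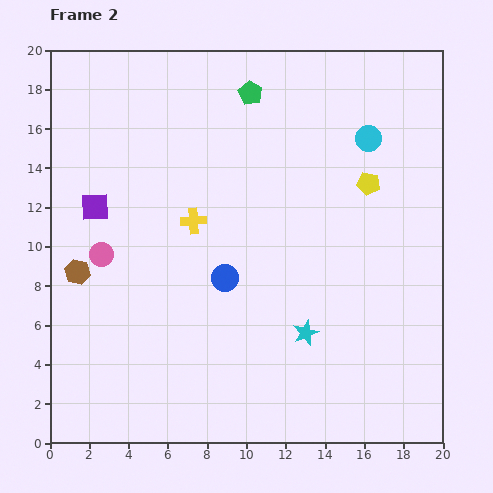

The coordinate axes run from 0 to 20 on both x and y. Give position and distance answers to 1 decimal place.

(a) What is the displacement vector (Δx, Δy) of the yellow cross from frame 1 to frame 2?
(-1.3, 6.5)

The yellow cross was at (8.6, 4.8) in frame 1 and (7.3, 11.3) in frame 2.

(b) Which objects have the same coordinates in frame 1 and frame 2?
the purple square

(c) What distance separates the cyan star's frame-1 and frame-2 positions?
5.1

The cyan star moved from (17.7, 3.7) to (13.0, 5.6), a distance of √(4.7² + 1.9²) ≈ 5.1.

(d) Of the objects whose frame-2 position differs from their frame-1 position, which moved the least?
the cyan circle

(moved 1.0)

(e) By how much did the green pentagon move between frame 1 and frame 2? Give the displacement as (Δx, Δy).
(0.2, 2.9)

The green pentagon was at (10.0, 14.9) in frame 1 and (10.2, 17.8) in frame 2.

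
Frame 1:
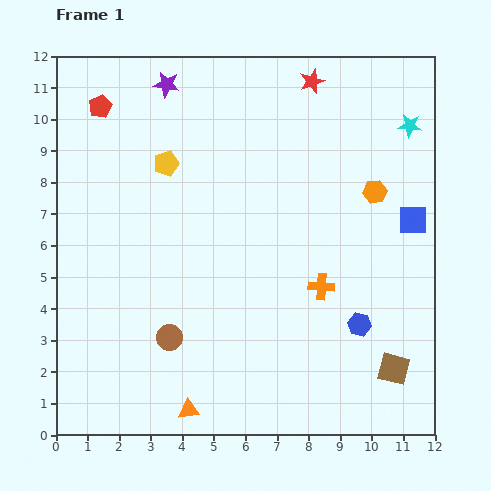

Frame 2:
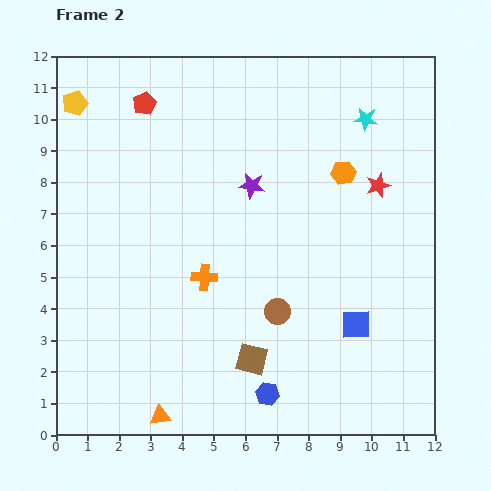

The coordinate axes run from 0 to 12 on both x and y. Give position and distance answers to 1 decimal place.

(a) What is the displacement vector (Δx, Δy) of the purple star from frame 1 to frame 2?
(2.7, -3.2)

The purple star was at (3.5, 11.1) in frame 1 and (6.2, 7.9) in frame 2.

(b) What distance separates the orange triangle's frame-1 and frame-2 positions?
0.9

The orange triangle moved from (4.2, 0.8) to (3.3, 0.6), a distance of √(0.9² + 0.2²) ≈ 0.9.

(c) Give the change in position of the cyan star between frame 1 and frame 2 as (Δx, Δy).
(-1.4, 0.2)

The cyan star was at (11.2, 9.8) in frame 1 and (9.8, 10.0) in frame 2.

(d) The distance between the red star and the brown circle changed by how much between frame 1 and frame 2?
-4.2

Distance in frame 1: 9.3. Distance in frame 2: 5.1.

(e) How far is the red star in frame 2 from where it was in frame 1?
3.9

The red star moved from (8.1, 11.2) to (10.2, 7.9), a distance of √(2.1² + 3.3²) ≈ 3.9.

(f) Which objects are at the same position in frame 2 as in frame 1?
none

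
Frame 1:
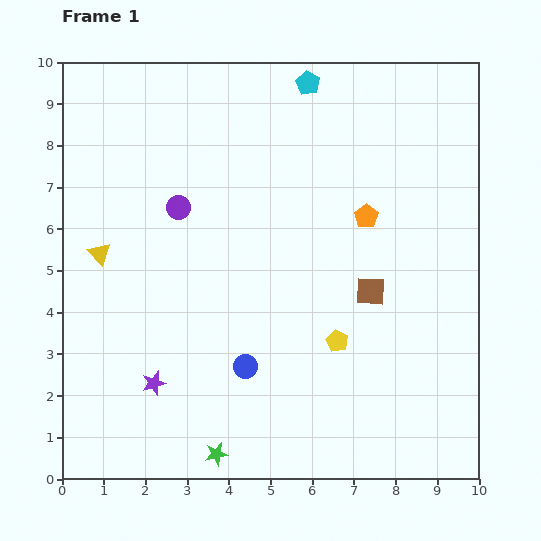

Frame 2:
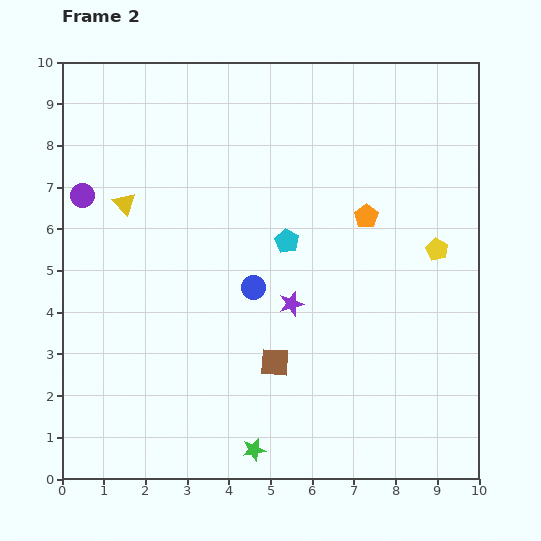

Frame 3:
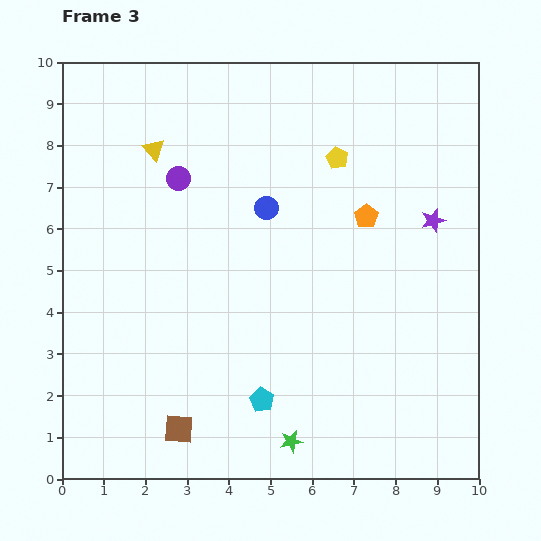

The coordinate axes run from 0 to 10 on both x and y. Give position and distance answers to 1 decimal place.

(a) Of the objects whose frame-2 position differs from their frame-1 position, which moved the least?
the green star

(moved 0.9)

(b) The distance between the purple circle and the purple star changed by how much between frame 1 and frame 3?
+2.0

Distance in frame 1: 4.2. Distance in frame 3: 6.2.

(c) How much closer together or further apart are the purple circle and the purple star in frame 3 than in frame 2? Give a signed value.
+0.6

Distance in frame 2: 5.6. Distance in frame 3: 6.2.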